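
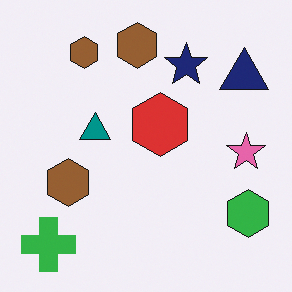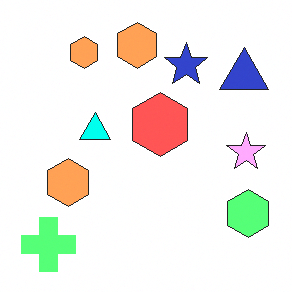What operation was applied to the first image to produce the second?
The second image is the first brightened a lot.

Every pixel — background and shapes alike — is uniformly brightened.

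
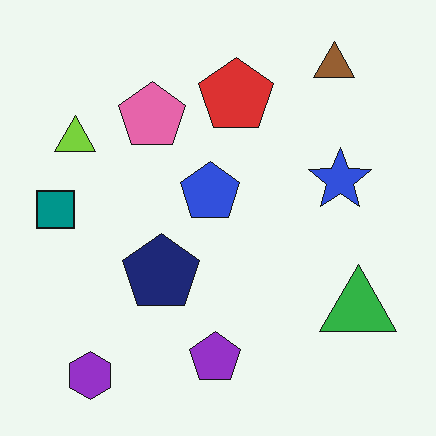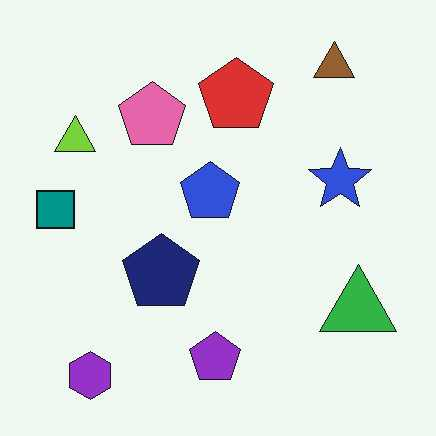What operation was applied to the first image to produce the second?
The second image is the first given moderate JPEG compression.

Blocky 8×8 compression artifacts appear around shape edges and the flat background shows ringing — characteristic JPEG degradation.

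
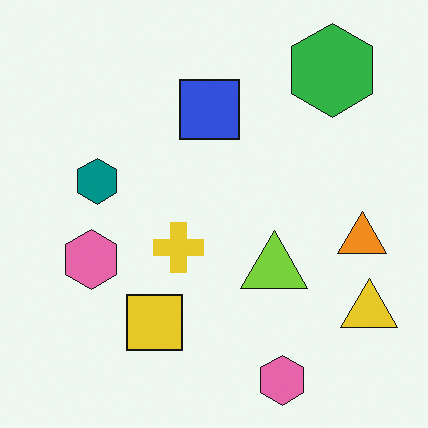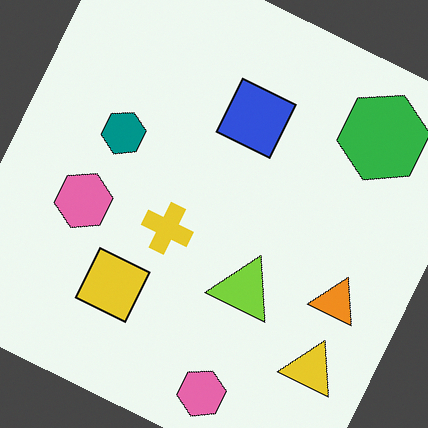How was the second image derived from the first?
The transformation is: rotated clockwise by a moderate amount.

Every shape is tilted by the same angle and the image corners show triangular fill wedges — a whole-image rotation by a non-right angle.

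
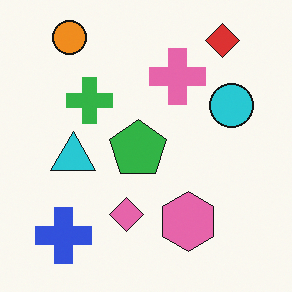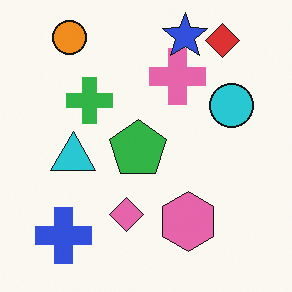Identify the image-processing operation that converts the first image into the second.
This is the original image overlaid with an additional blue star.

A blue star appears in the second image that is absent from the first.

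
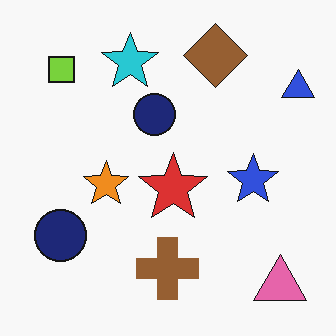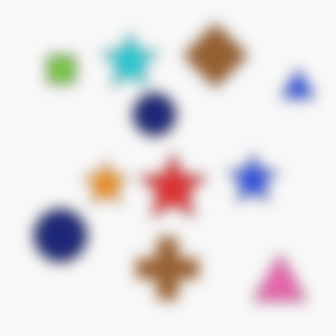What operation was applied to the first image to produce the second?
Strongly gaussian-blurred.

Shape edges and outlines are uniformly softened across the whole image.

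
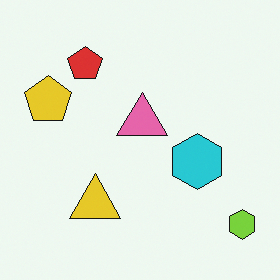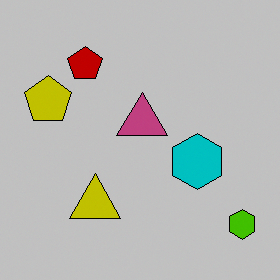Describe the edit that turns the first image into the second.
The second image is the first aggressively posterized.

Each flat color has snapped to a coarser quantized level — most visibly, the near-white background has dropped to a flat grey.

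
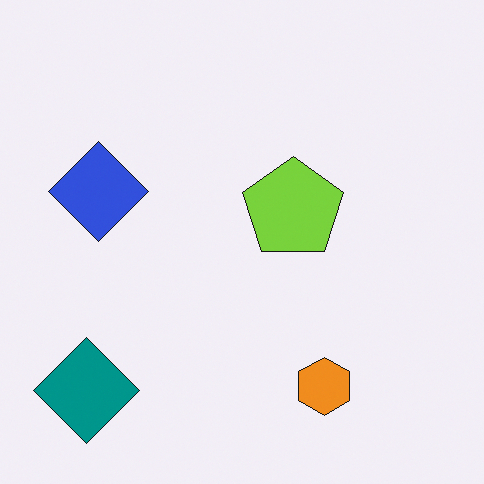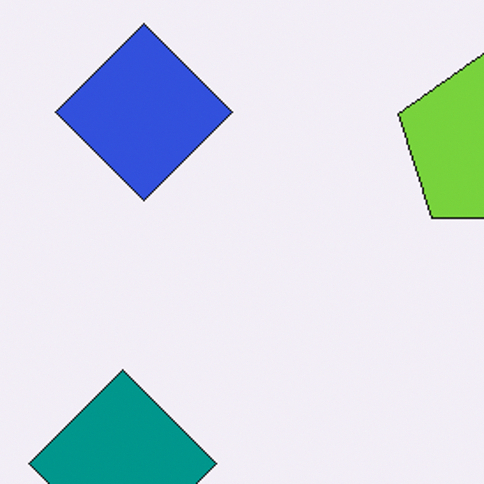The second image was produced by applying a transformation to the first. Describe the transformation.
Cropped to a noticeably smaller region and rescaled.

The visible shapes are larger and the field of view is narrower; shapes near the original edges may be partly or wholly outside the frame — a crop-and-rescale.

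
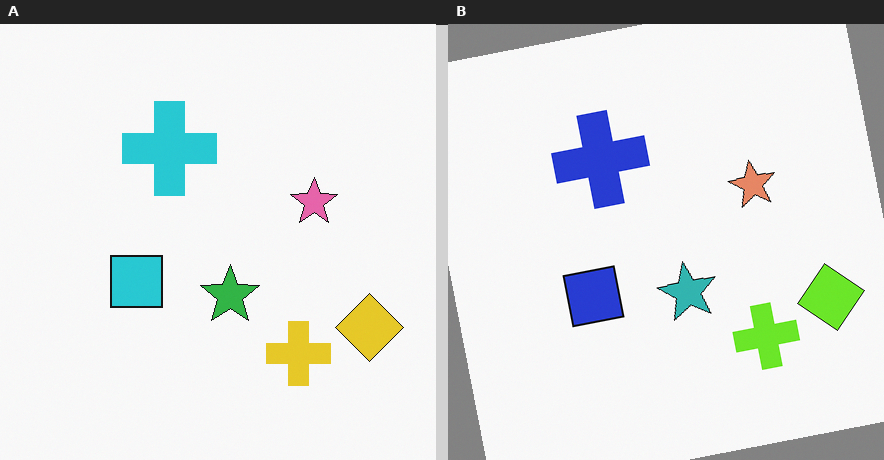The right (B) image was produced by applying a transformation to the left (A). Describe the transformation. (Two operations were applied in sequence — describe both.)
The image was hue-shifted slightly, then rotated counter-clockwise by a small amount.

Every shape's color has rotated by the same amount around the hue wheel — a uniform hue shift. Every shape is tilted by the same angle and the image corners show triangular fill wedges — a whole-image rotation by a non-right angle.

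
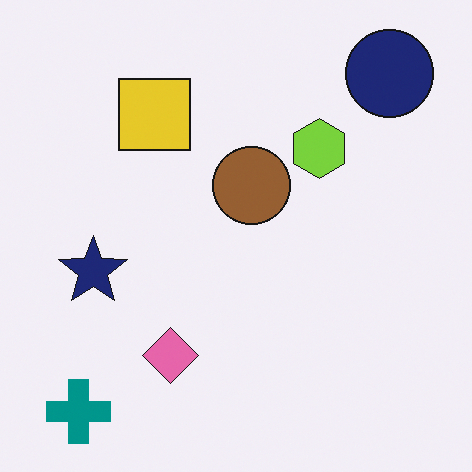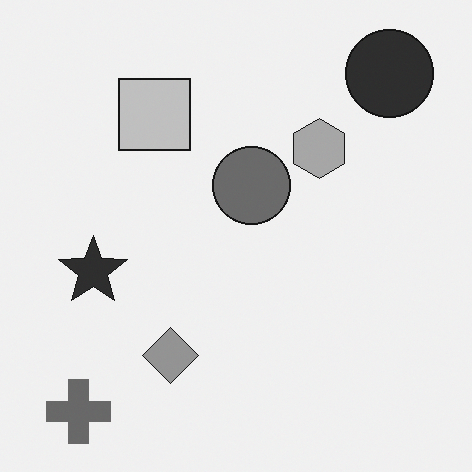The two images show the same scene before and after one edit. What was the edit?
The image was converted to grayscale.

All color is removed — every shape is now a shade of grey.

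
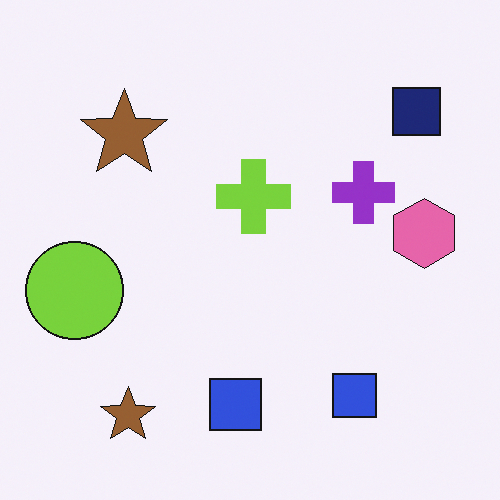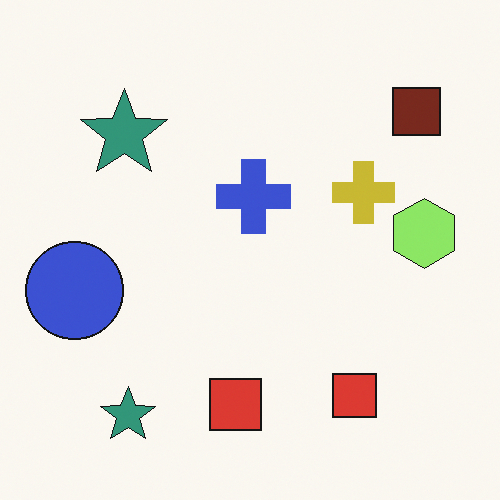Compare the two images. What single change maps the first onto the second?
Hue-shifted through roughly a third of the color wheel.

Every shape's color has rotated by the same amount around the hue wheel — a uniform hue shift.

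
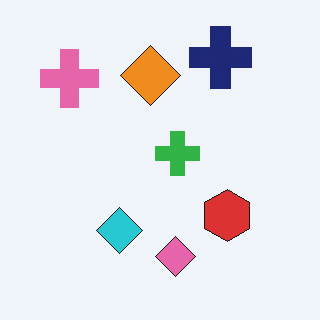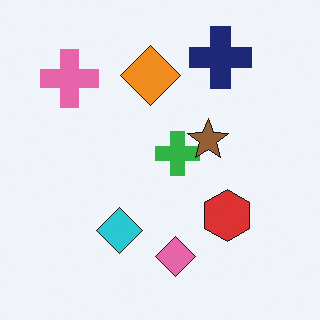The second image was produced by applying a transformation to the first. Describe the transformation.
The second image is the first overlaid with an additional brown star.

A brown star appears in the second image that is absent from the first.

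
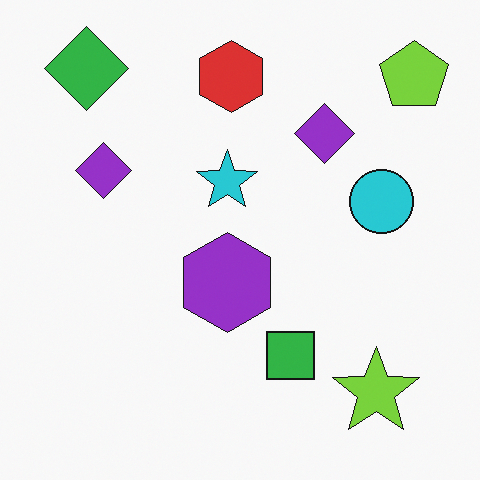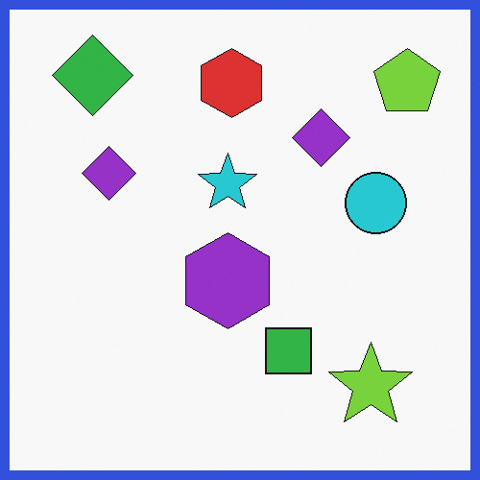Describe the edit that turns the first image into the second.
The second image is the first framed with a blue border.

A solid blue frame runs around the edge of the second image, with the content slightly shrunk inside it.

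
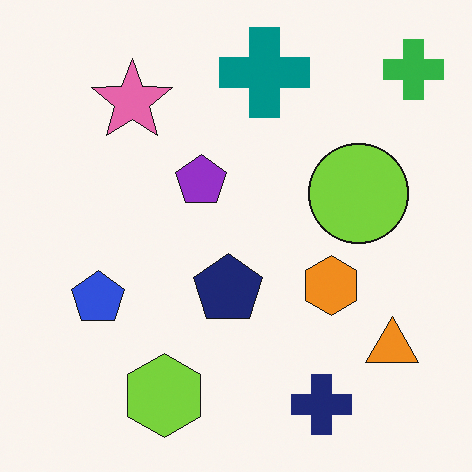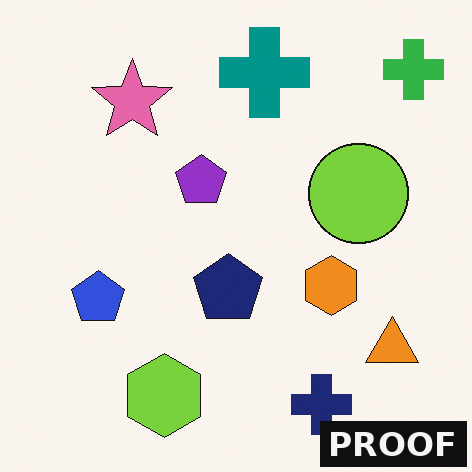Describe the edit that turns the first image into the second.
The transformation is: watermarked with the text "PROOF" in the lower-right corner.

A dark label reading "PROOF" appears in the lower-right corner.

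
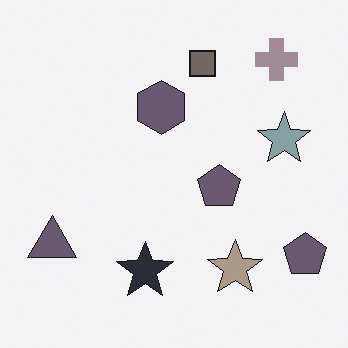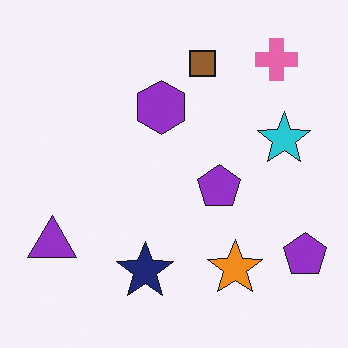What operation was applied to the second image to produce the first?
The transformation is: made much more muted (saturation change).

All colors are more muted and greyish — a global saturation change.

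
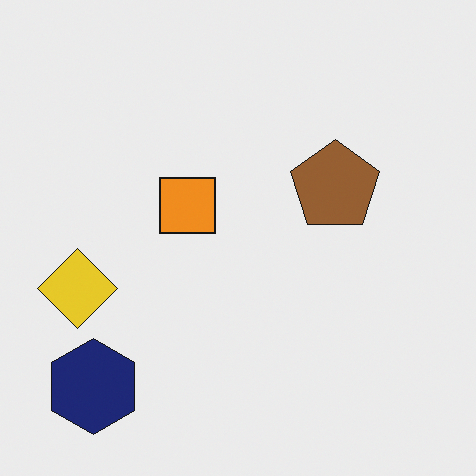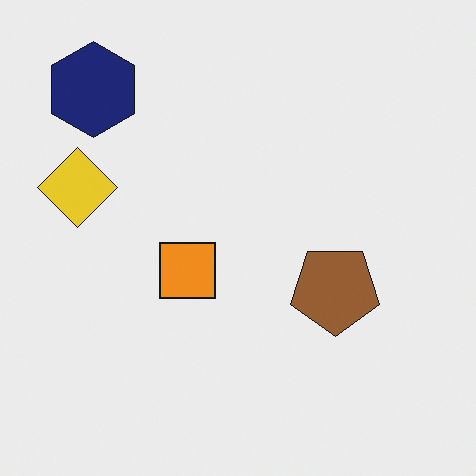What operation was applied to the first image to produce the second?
This is the original image flipped vertically (top ↔ bottom).

The navy hexagon is in the bottom-left of the first image and the top-left of the second — shapes on opposite sides of the horizontal midline have swapped in a mirror flip.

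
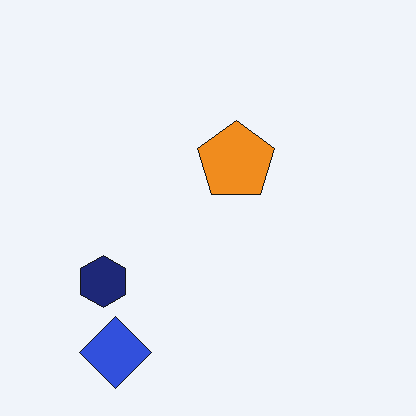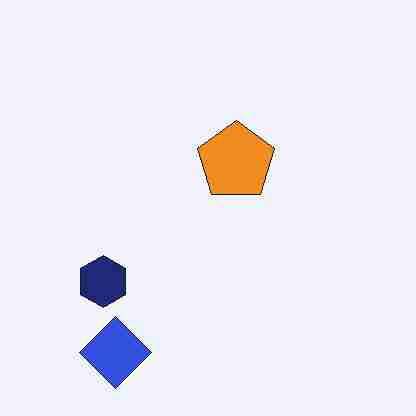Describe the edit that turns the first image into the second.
The second image is the first degraded with heavy JPEG compression.

Blocky 8×8 compression artifacts appear around shape edges and the flat background shows ringing — characteristic JPEG degradation.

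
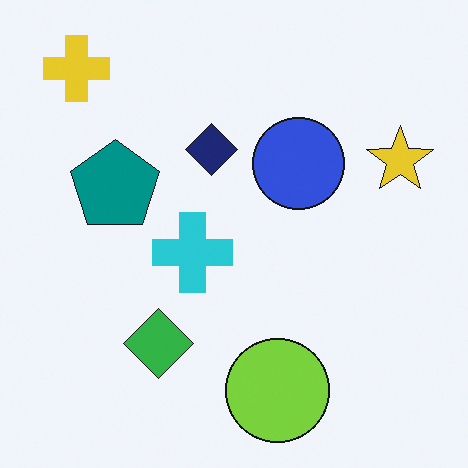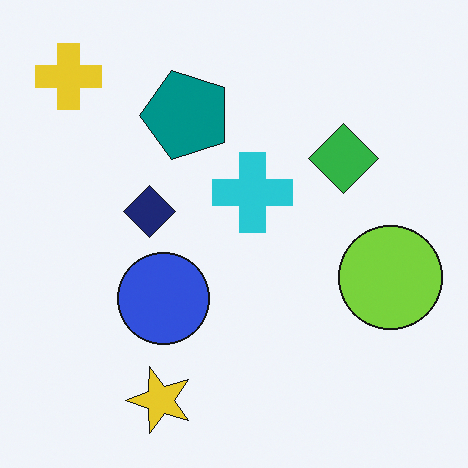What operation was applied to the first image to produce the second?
The second image is the first transposed (reflected across the top-left ↔ bottom-right diagonal).

Shapes have swapped their row and column positions — what was in the top-right is now in the bottom-left — a diagonal reflection.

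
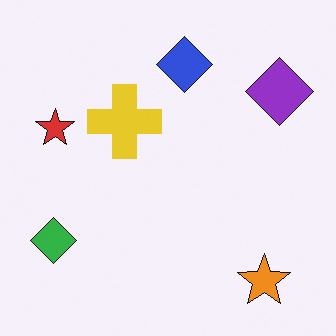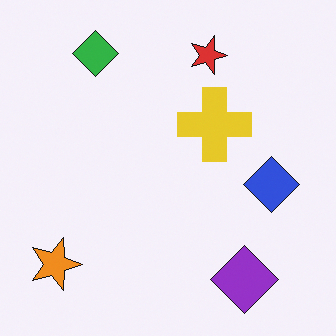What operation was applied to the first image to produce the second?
The transformation is: rotated 90° clockwise.

The orange star sits in the bottom-right of the first image and the bottom-left of the second — consistent with a whole-image 90° clockwise rotation.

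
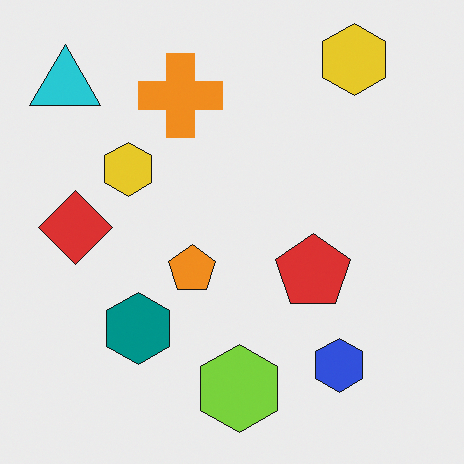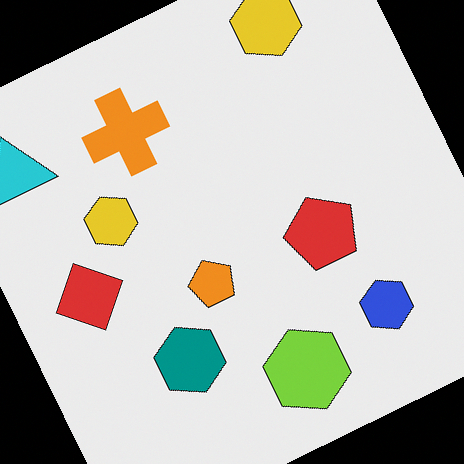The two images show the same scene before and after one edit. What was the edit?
It was rotated counter-clockwise by a moderate amount.

Every shape is tilted by the same angle and the image corners show triangular fill wedges — a whole-image rotation by a non-right angle.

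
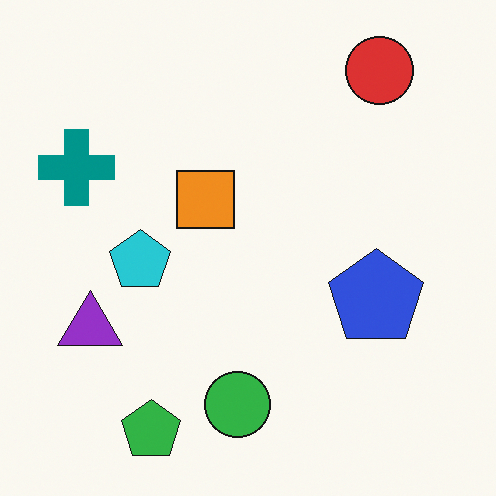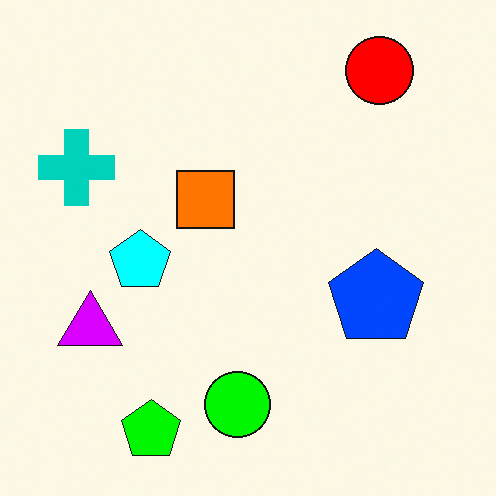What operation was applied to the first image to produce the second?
The image was heavily oversaturated.

All colors are more vivid — a global saturation change.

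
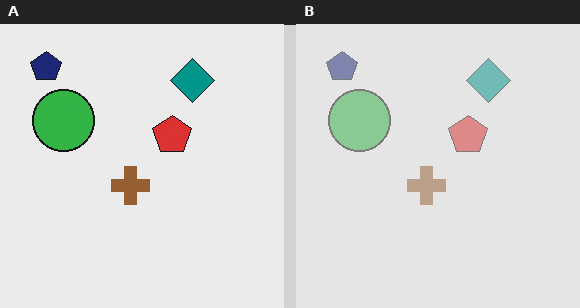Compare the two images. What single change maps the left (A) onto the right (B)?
Given much lower contrast.

Tones are pushed toward mid-grey across the whole image — a global contrast change.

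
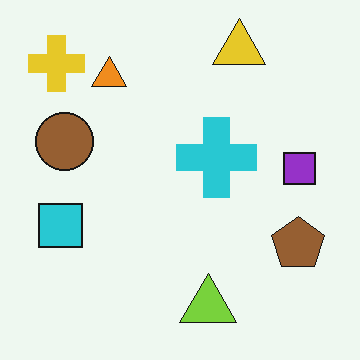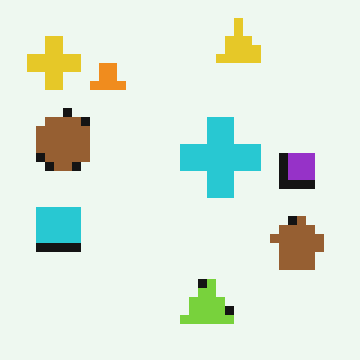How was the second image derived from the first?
The image was heavily pixelated into large blocks.

Shapes are reduced to large square blocks; fine edges and outlines are lost — a downscale-then-upscale (mosaic) effect.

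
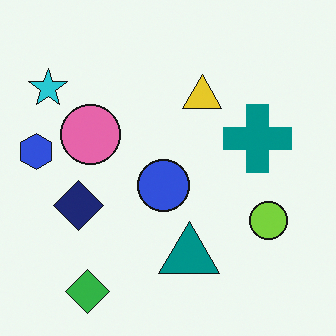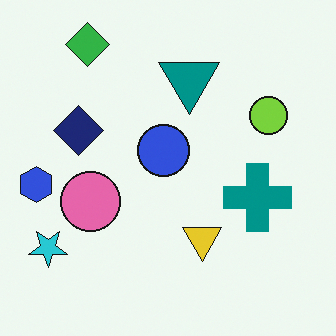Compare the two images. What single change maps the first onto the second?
The image was flipped vertically (top ↔ bottom).

The green diamond is in the bottom-left of the first image and the top-left of the second — shapes on opposite sides of the horizontal midline have swapped in a mirror flip.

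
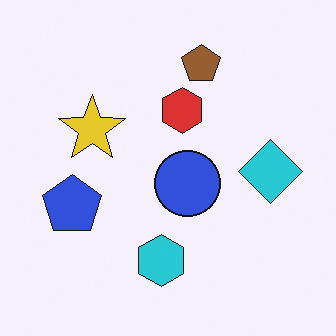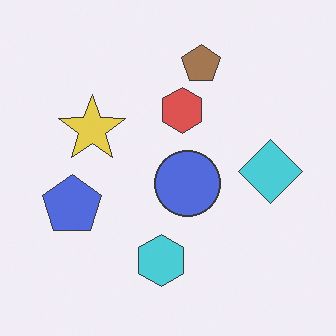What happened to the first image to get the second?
This is the original image given slightly reduced contrast.

Tones are pushed toward mid-grey across the whole image — a global contrast change.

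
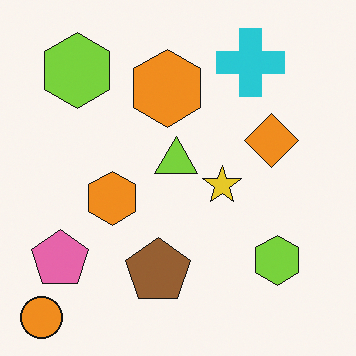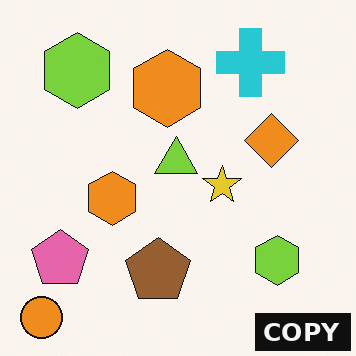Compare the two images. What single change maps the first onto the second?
The transformation is: watermarked with the text "COPY" in the lower-right corner.

A dark label reading "COPY" appears in the lower-right corner.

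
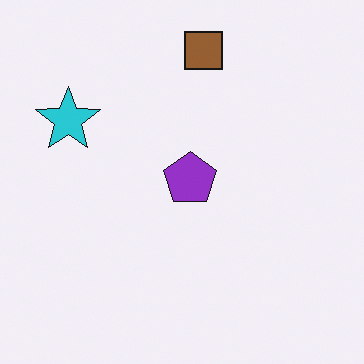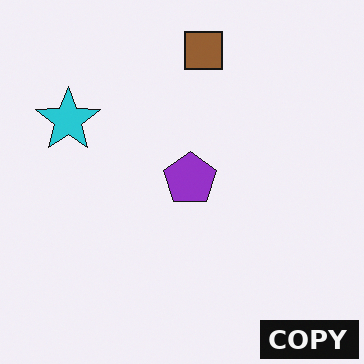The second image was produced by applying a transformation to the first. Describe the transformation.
The image was watermarked with the text "COPY" in the lower-right corner.

A dark label reading "COPY" appears in the lower-right corner.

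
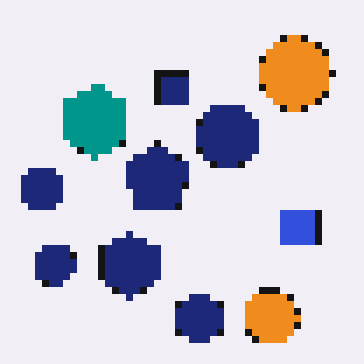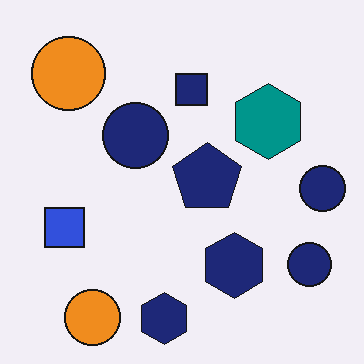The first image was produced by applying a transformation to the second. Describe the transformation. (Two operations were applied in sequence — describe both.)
It was pixelated into visible square blocks, then flipped horizontally (left ↔ right).

Shapes are reduced to large square blocks; fine edges and outlines are lost — a downscale-then-upscale (mosaic) effect. The blue square is in the left of the second image and the right of the first — shapes on opposite sides of the vertical midline have swapped in a mirror flip.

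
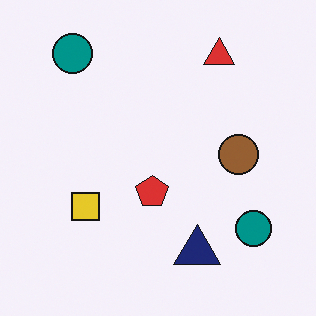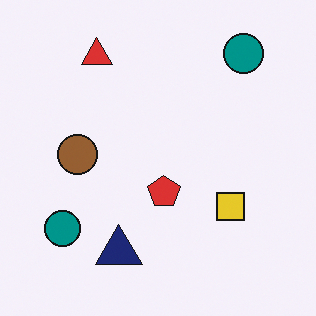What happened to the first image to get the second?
It was flipped horizontally (left ↔ right).

The brown circle is in the right of the first image and the left of the second — shapes on opposite sides of the vertical midline have swapped in a mirror flip.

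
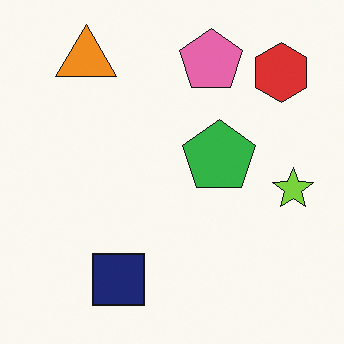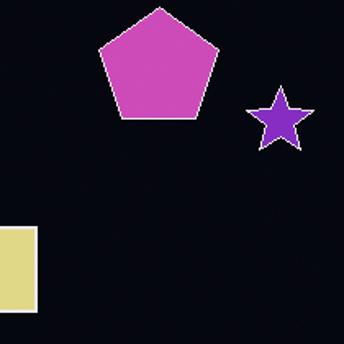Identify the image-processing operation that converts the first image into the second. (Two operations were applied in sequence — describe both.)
This is the original image cropped tightly and scaled back up, then color-inverted (negative).

The visible shapes are larger and the field of view is narrower; shapes near the original edges may be partly or wholly outside the frame — a crop-and-rescale. The light background has become dark and every shape's color is its complement — a photographic negative.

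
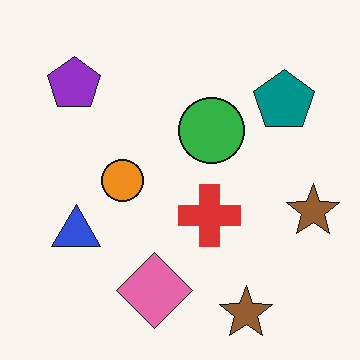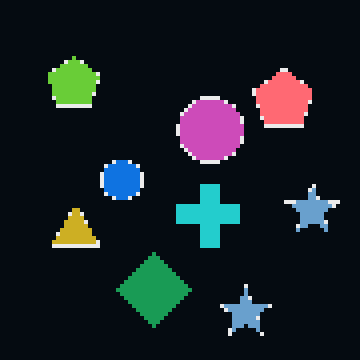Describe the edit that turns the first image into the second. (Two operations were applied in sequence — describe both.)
The transformation is: color-inverted (negative), then lightly pixelated (a mild mosaic effect).

The light background has become dark and every shape's color is its complement — a photographic negative. Shapes are reduced to large square blocks; fine edges and outlines are lost — a downscale-then-upscale (mosaic) effect.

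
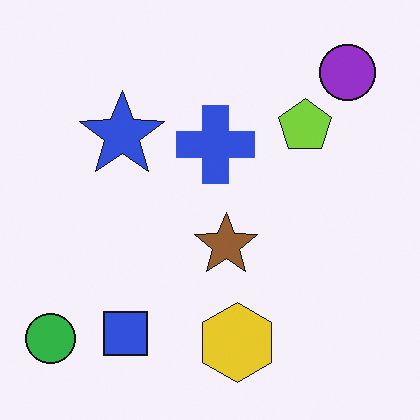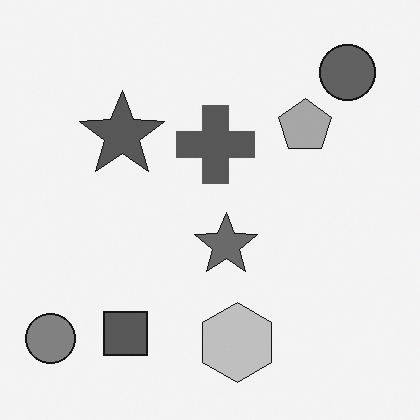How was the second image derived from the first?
The image was converted to grayscale.

All color is removed — every shape is now a shade of grey.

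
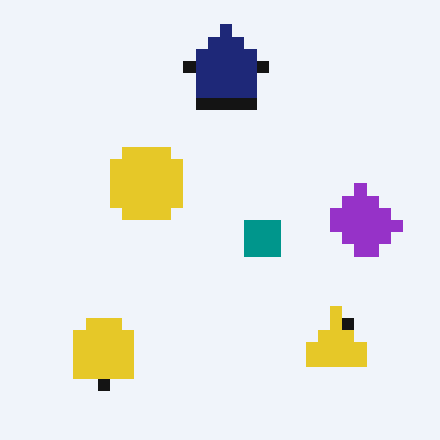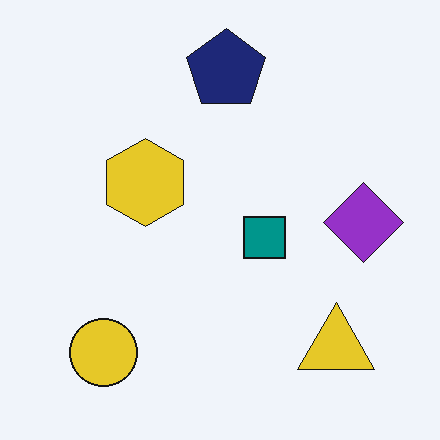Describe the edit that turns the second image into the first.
This is the original image heavily pixelated into large blocks.

Shapes are reduced to large square blocks; fine edges and outlines are lost — a downscale-then-upscale (mosaic) effect.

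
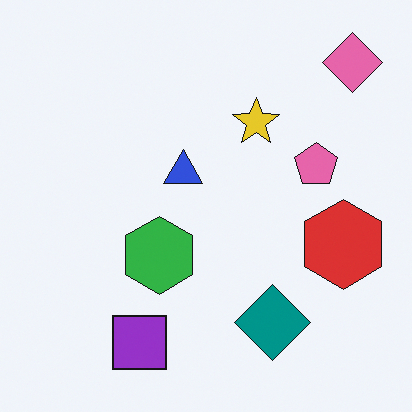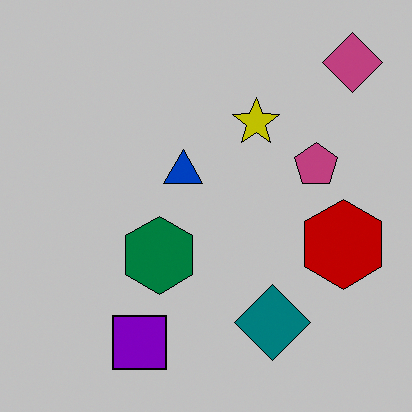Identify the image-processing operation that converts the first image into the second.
Heavily posterized to just a handful of flat colors.

Each flat color has snapped to a coarser quantized level — most visibly, the near-white background has dropped to a flat grey.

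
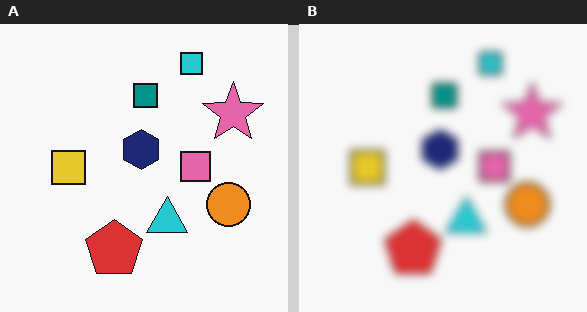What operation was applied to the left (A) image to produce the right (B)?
Noticeably gaussian-blurred.

Shape edges and outlines are uniformly softened across the whole image.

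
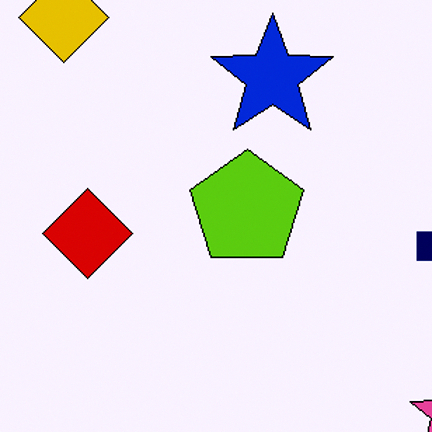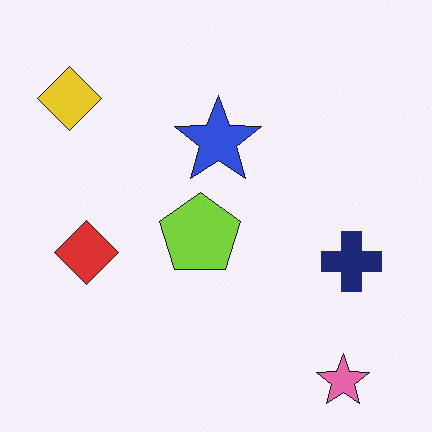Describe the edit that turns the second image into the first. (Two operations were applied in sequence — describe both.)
The first image is the second cropped to a modestly smaller region and rescaled, then given slightly increased contrast.

The visible shapes are larger and the field of view is narrower; shapes near the original edges may be partly or wholly outside the frame — a crop-and-rescale. Tones are pushed away from mid-grey across the whole image — a global contrast change.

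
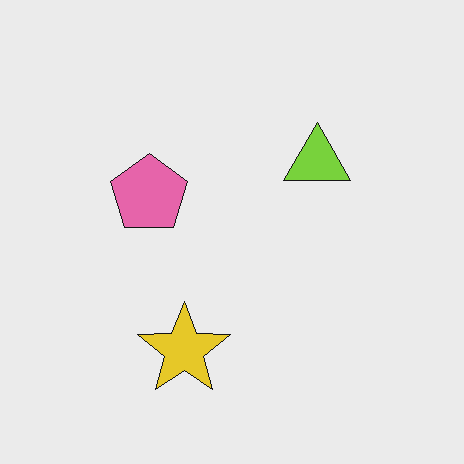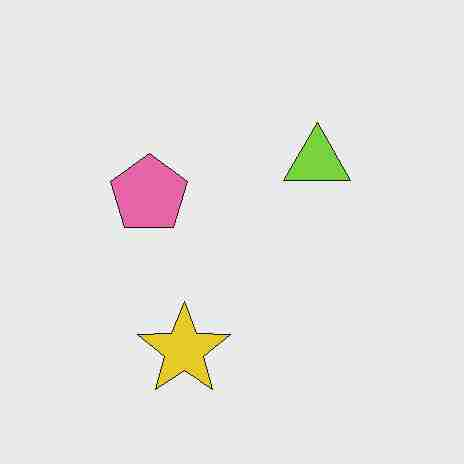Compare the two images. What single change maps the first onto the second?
The second image is the first degraded with heavy JPEG compression.

Blocky 8×8 compression artifacts appear around shape edges and the flat background shows ringing — characteristic JPEG degradation.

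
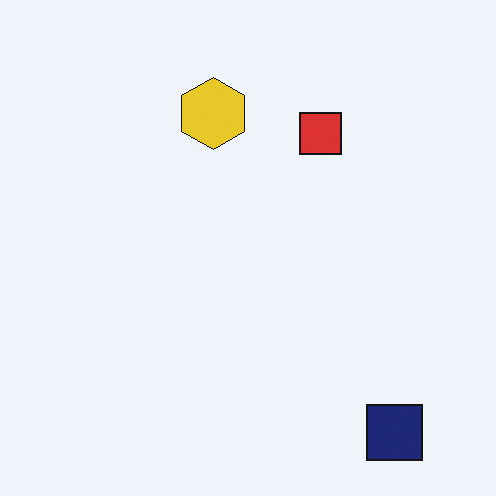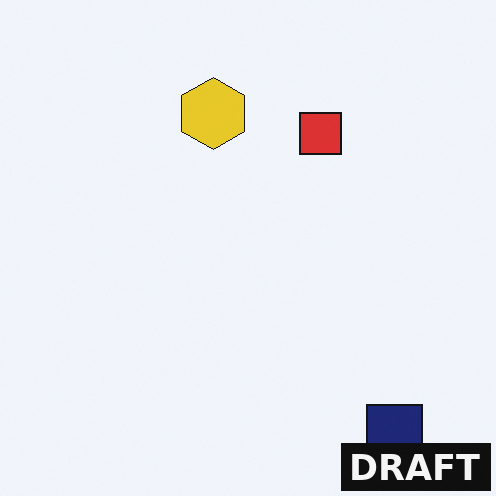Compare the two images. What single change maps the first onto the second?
It was watermarked with the text "DRAFT" in the lower-right corner.

A dark label reading "DRAFT" appears in the lower-right corner.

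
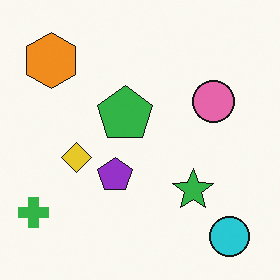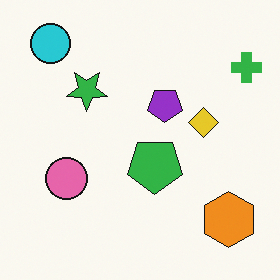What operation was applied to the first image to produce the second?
This is the original image rotated 180°.

The cyan circle sits in the bottom-right of the first image and the top-left of the second — consistent with a whole-image 180° rotation.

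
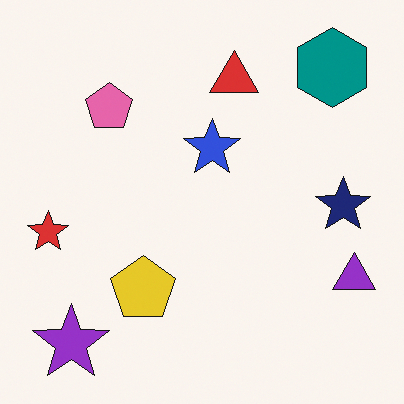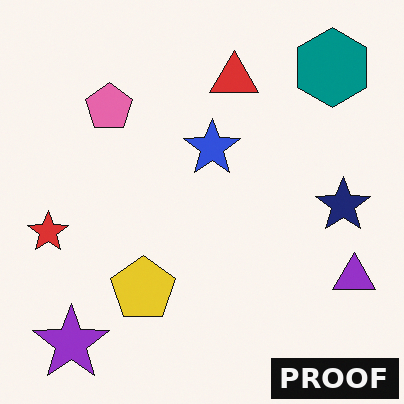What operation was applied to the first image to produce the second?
The transformation is: watermarked with the text "PROOF" in the lower-right corner.

A dark label reading "PROOF" appears in the lower-right corner.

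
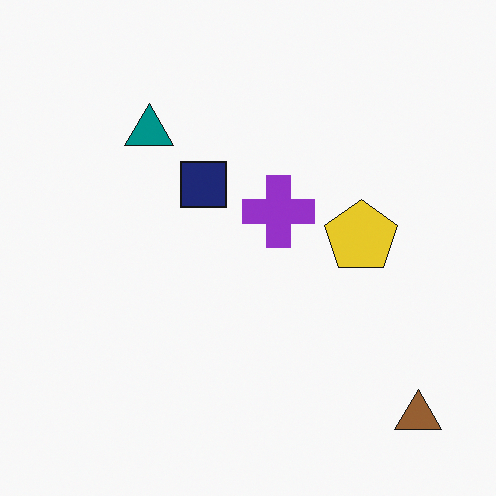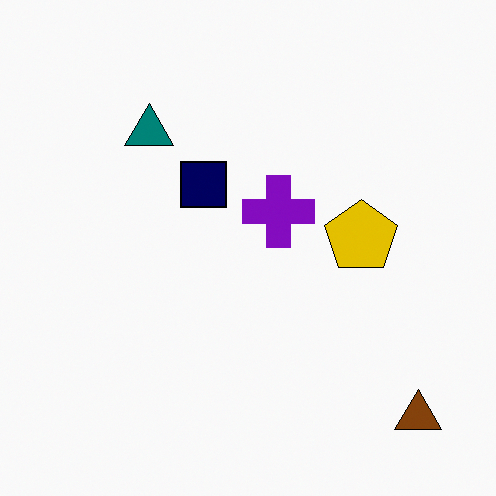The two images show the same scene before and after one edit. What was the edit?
The transformation is: given slightly increased contrast.

Tones are pushed away from mid-grey across the whole image — a global contrast change.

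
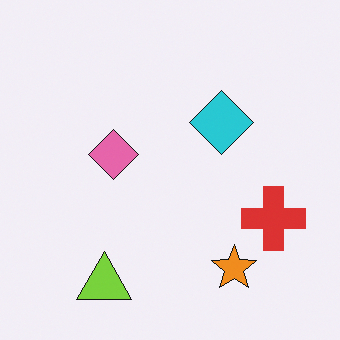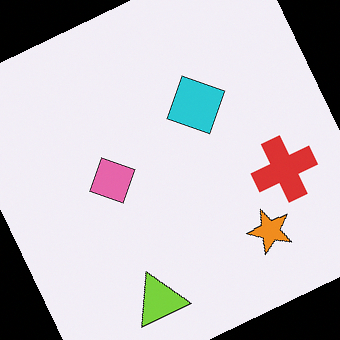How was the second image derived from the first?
Rotated counter-clockwise by a clearly visible amount.

Every shape is tilted by the same angle and the image corners show triangular fill wedges — a whole-image rotation by a non-right angle.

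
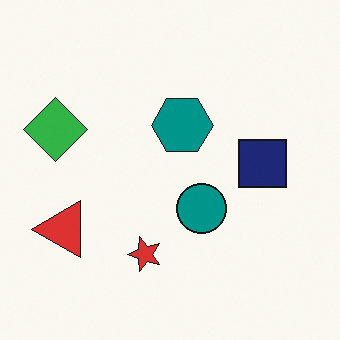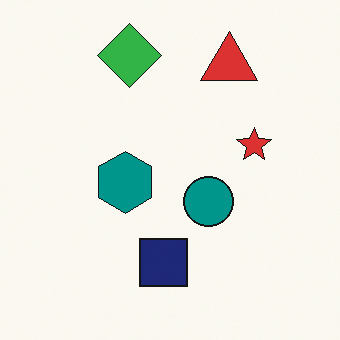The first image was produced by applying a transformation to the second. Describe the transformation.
Transposed (reflected across the top-left ↔ bottom-right diagonal).

Shapes have swapped their row and column positions — what was in the top-right is now in the bottom-left — a diagonal reflection.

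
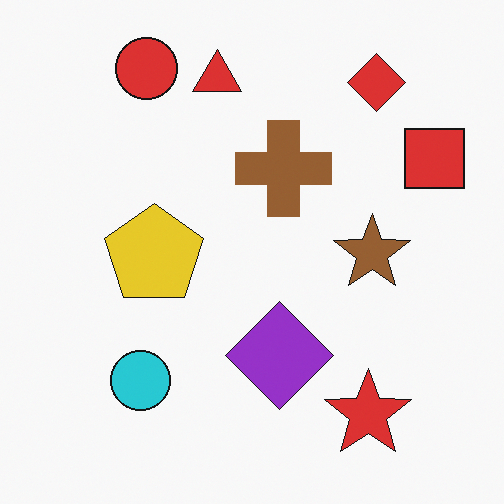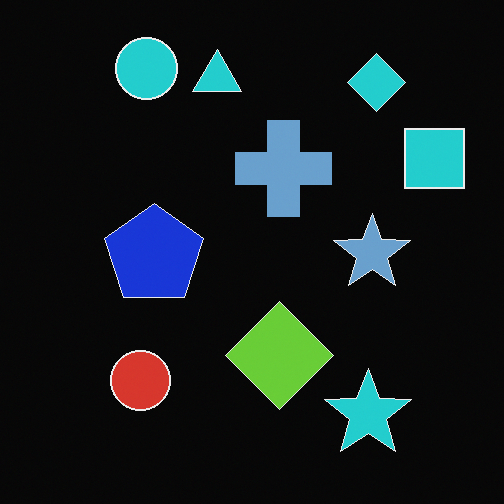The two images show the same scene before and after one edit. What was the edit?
The second image is the first color-inverted (negative).

The light background has become dark and every shape's color is its complement — a photographic negative.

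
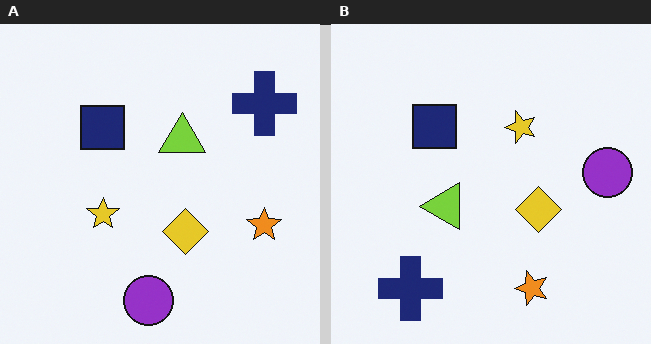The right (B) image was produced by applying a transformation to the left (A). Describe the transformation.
It was transposed (reflected across the top-left ↔ bottom-right diagonal).

Shapes have swapped their row and column positions — what was in the top-right is now in the bottom-left — a diagonal reflection.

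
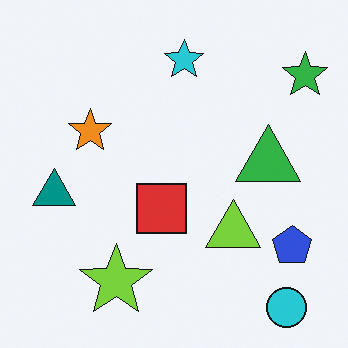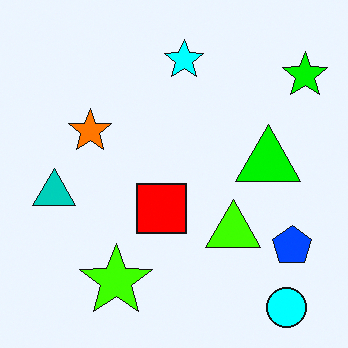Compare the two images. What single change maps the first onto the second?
The transformation is: heavily oversaturated.

All colors are more vivid — a global saturation change.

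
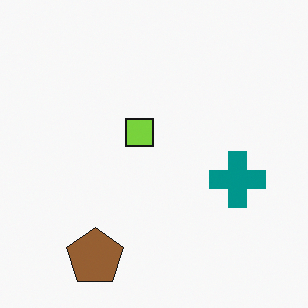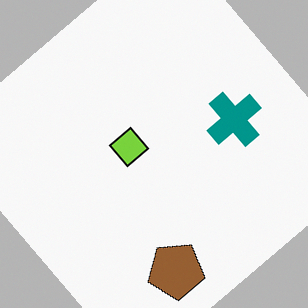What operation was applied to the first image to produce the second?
The image was rotated counter-clockwise by a large amount — several tens of degrees.

Every shape is tilted by the same angle and the image corners show triangular fill wedges — a whole-image rotation by a non-right angle.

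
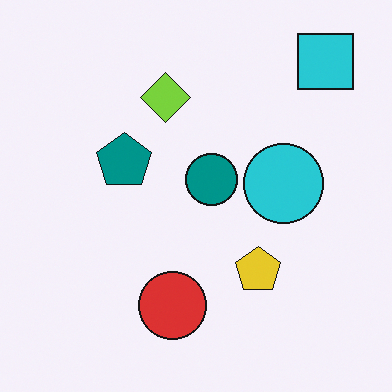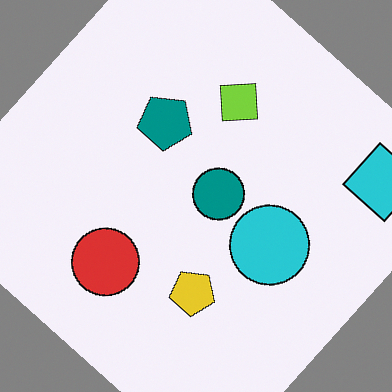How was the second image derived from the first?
This is the original image rotated clockwise by a large amount — several tens of degrees.

Every shape is tilted by the same angle and the image corners show triangular fill wedges — a whole-image rotation by a non-right angle.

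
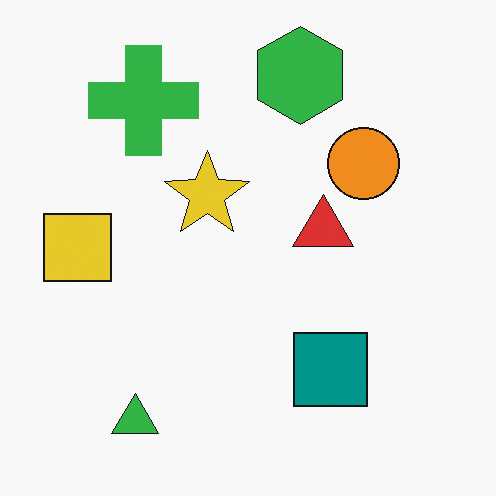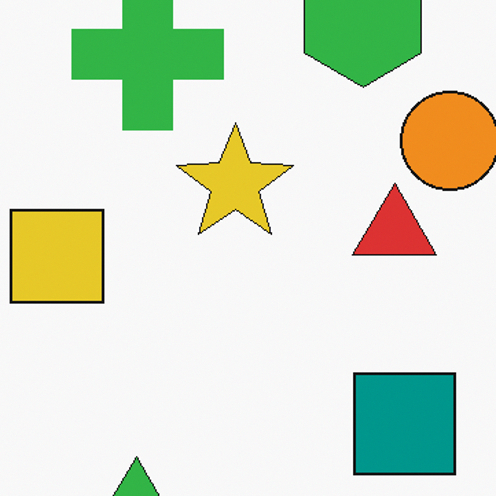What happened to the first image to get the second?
It was cropped slightly and scaled back up.

The visible shapes are larger and the field of view is narrower; shapes near the original edges may be partly or wholly outside the frame — a crop-and-rescale.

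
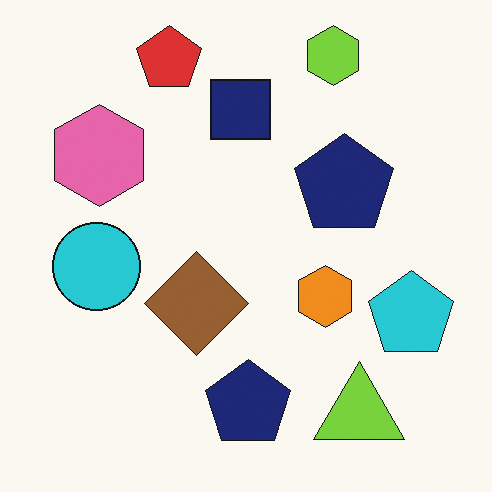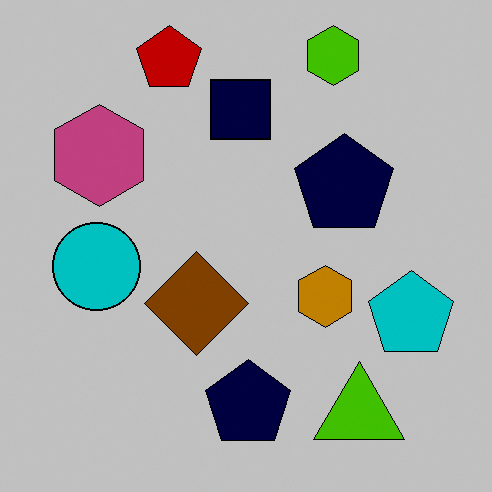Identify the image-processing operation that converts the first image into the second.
It was heavily posterized to just a handful of flat colors.

Each flat color has snapped to a coarser quantized level — most visibly, the near-white background has dropped to a flat grey.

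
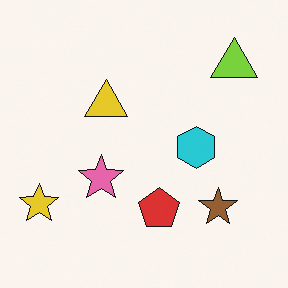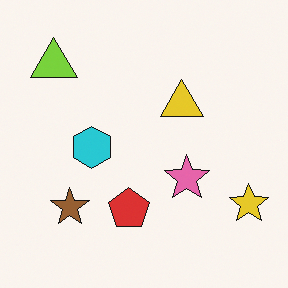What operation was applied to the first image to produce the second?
Flipped horizontally (left ↔ right).

The yellow star is in the bottom-left of the first image and the bottom-right of the second — shapes on opposite sides of the vertical midline have swapped in a mirror flip.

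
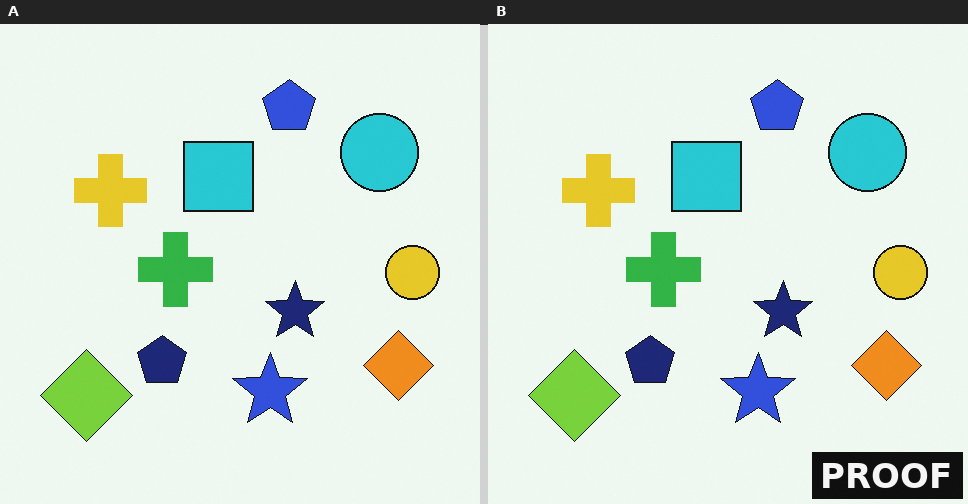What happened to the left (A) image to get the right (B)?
It was watermarked with the text "PROOF" in the lower-right corner.

A dark label reading "PROOF" appears in the lower-right corner.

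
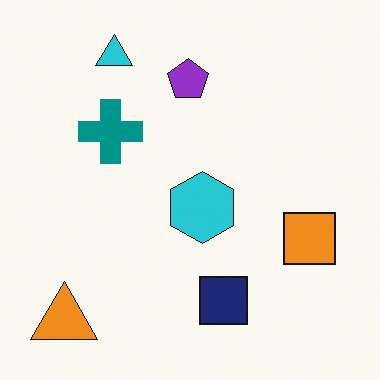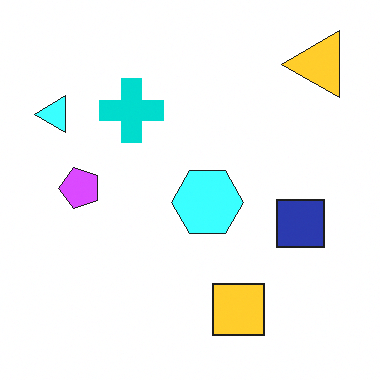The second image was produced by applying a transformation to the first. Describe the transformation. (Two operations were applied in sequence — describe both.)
The second image is the first transposed (reflected across the top-left ↔ bottom-right diagonal), then brightened a lot.

Shapes have swapped their row and column positions — what was in the top-right is now in the bottom-left — a diagonal reflection. Every pixel — background and shapes alike — is uniformly brightened.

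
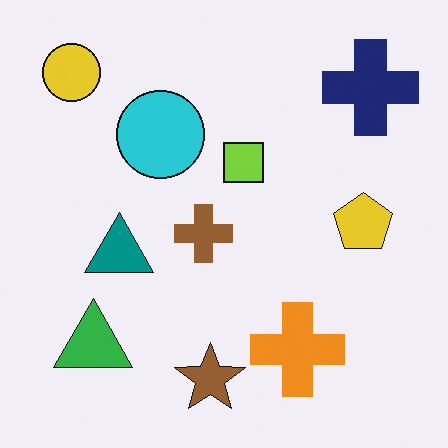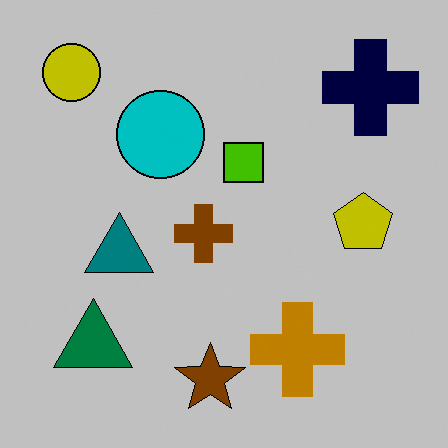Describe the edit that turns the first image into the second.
The image was aggressively posterized.

Each flat color has snapped to a coarser quantized level — most visibly, the near-white background has dropped to a flat grey.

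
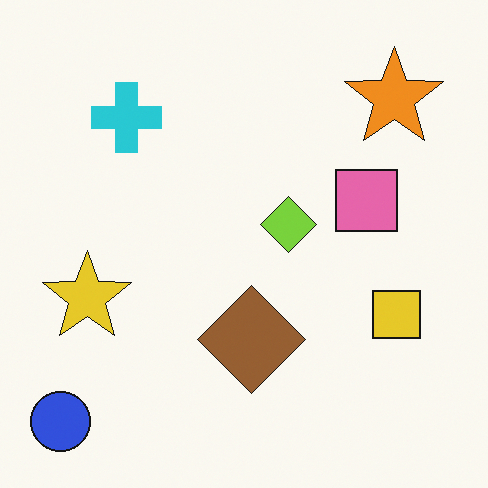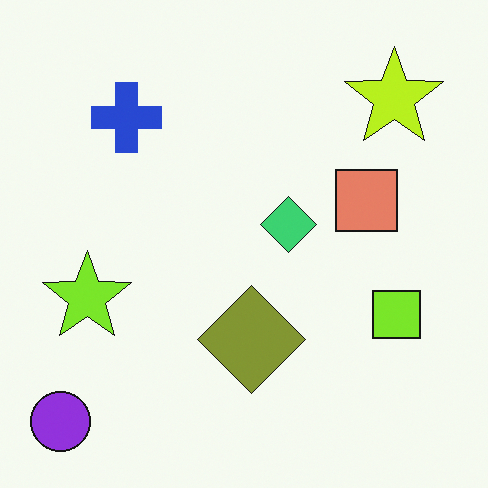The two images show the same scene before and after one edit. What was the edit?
It was hue-shifted by a small amount.

Every shape's color has rotated by the same amount around the hue wheel — a uniform hue shift.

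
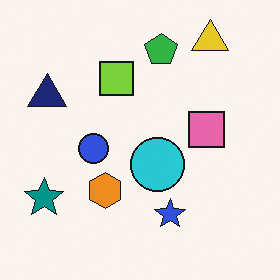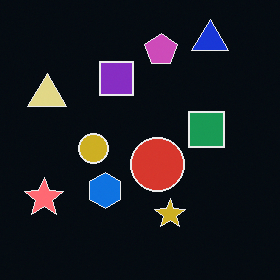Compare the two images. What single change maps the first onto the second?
It was color-inverted (negative).

The light background has become dark and every shape's color is its complement — a photographic negative.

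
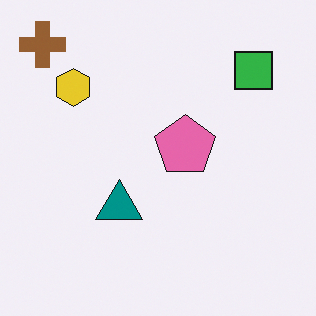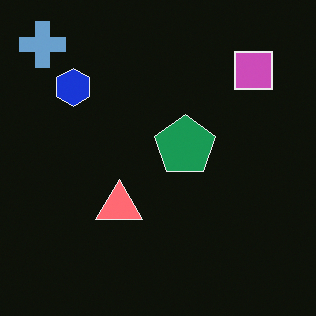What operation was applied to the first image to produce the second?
The second image is the first color-inverted (negative).

The light background has become dark and every shape's color is its complement — a photographic negative.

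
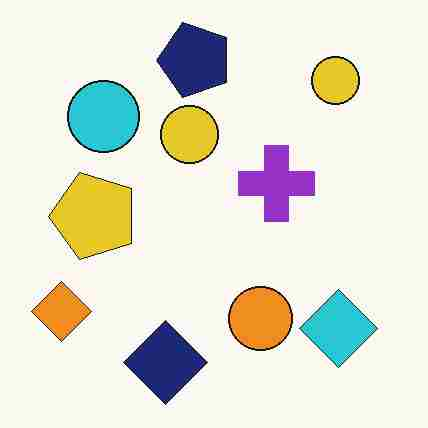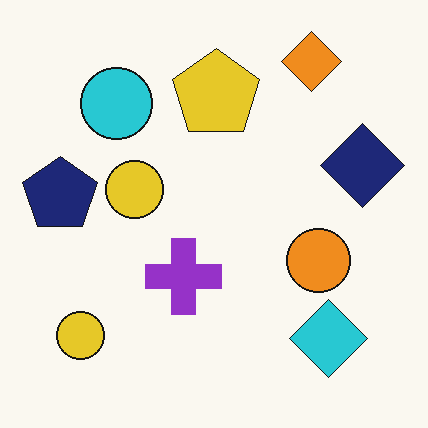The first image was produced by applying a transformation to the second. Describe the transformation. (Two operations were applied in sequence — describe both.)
The first image is the second transposed (reflected across the top-left ↔ bottom-right diagonal), then heavily JPEG-compressed with obvious blocking artifacts.

Shapes have swapped their row and column positions — what was in the top-right is now in the bottom-left — a diagonal reflection. Blocky 8×8 compression artifacts appear around shape edges and the flat background shows ringing — characteristic JPEG degradation.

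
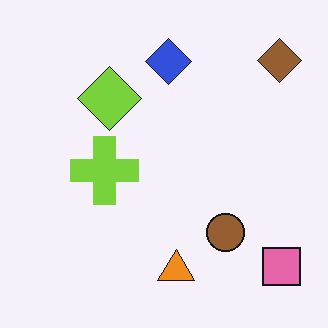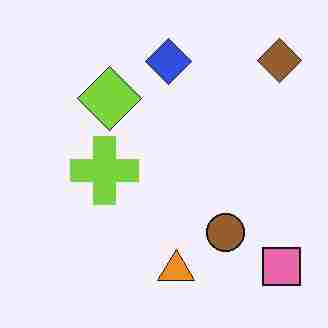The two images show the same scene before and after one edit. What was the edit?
This is the original image heavily JPEG-compressed with obvious blocking artifacts.

Blocky 8×8 compression artifacts appear around shape edges and the flat background shows ringing — characteristic JPEG degradation.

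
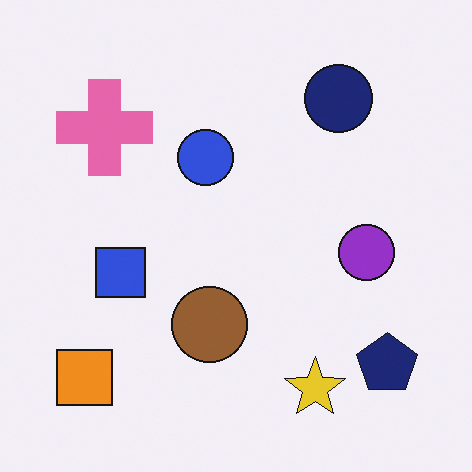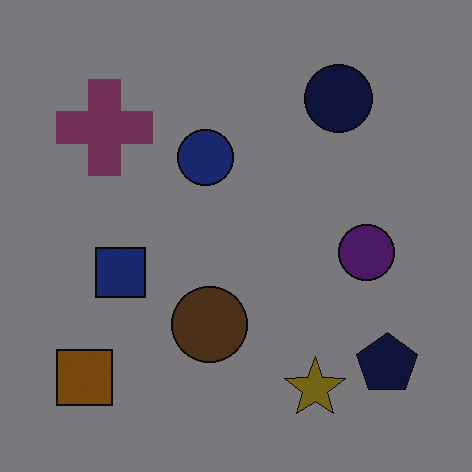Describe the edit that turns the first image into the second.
It was darkened a lot.

Every pixel — background and shapes alike — is uniformly darkened.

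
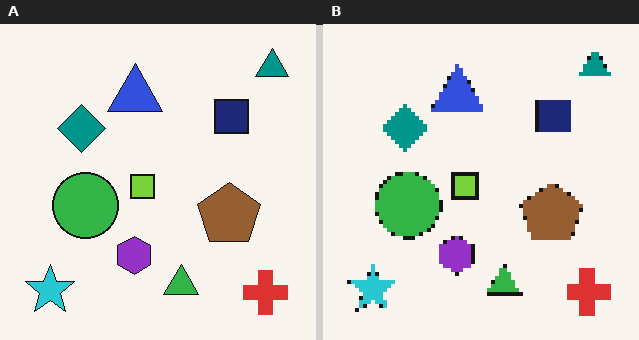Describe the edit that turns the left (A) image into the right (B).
The image was mildly pixelated.

Shapes are reduced to large square blocks; fine edges and outlines are lost — a downscale-then-upscale (mosaic) effect.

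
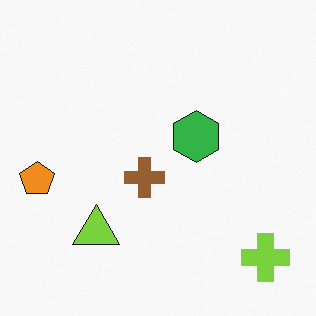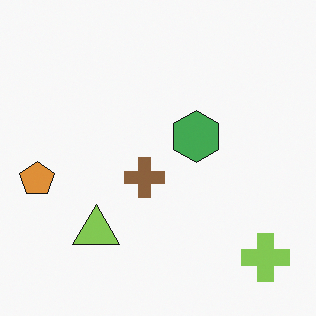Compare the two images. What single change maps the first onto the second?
The transformation is: slightly desaturated.

All colors are more muted and greyish — a global saturation change.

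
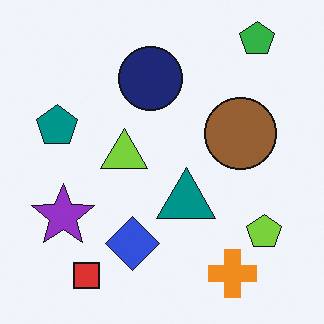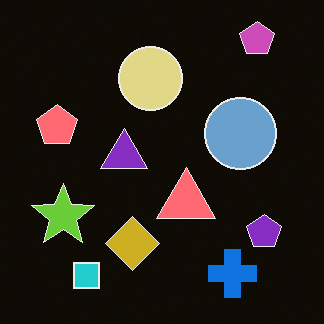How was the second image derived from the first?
The image was color-inverted (negative).

The light background has become dark and every shape's color is its complement — a photographic negative.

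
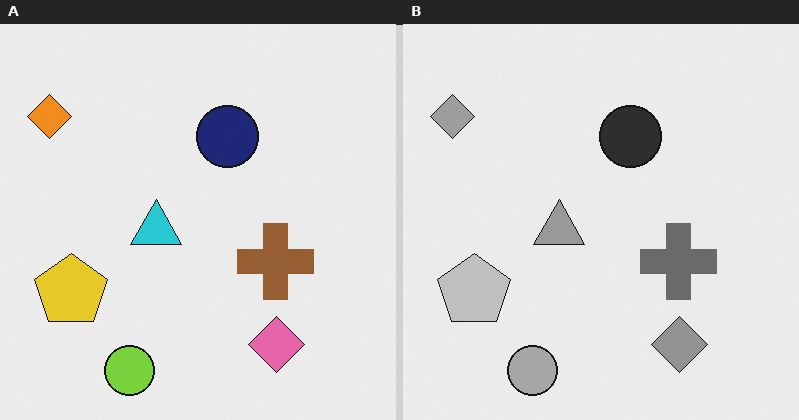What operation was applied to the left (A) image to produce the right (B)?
This is the original image converted to grayscale.

All color is removed — every shape is now a shade of grey.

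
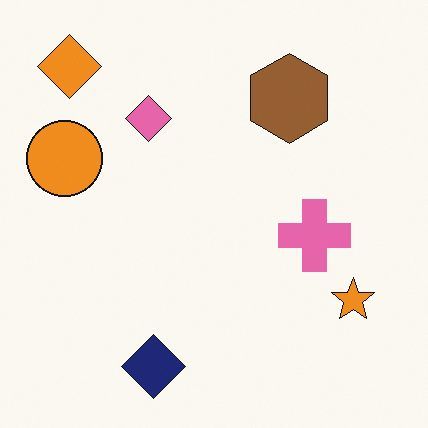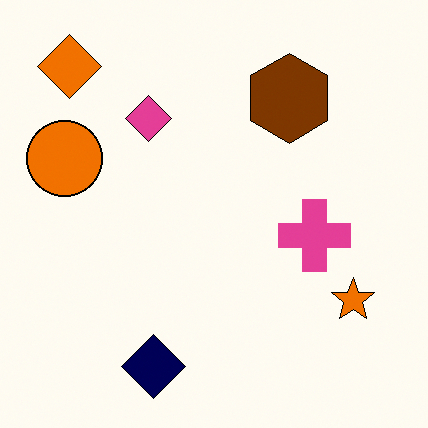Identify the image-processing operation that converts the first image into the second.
Given slightly increased contrast.

Tones are pushed away from mid-grey across the whole image — a global contrast change.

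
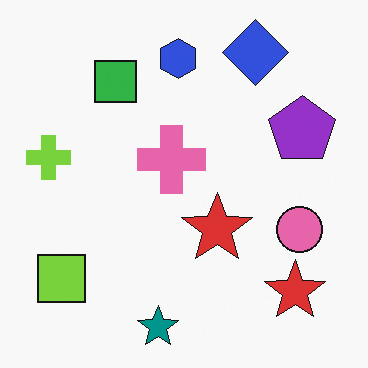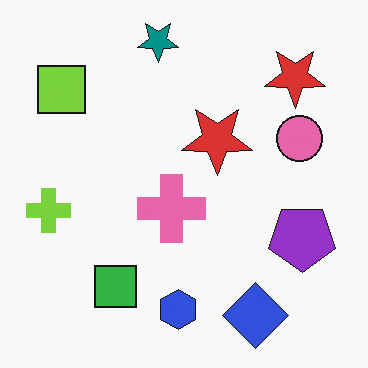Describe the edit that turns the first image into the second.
The second image is the first flipped vertically (top ↔ bottom).

The teal star is in the bottom of the first image and the top of the second — shapes on opposite sides of the horizontal midline have swapped in a mirror flip.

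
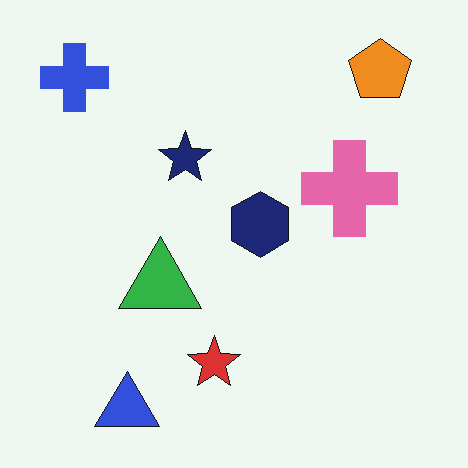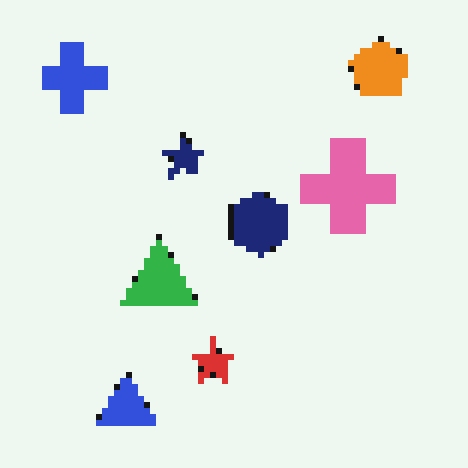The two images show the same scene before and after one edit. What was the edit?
The image was pixelated into visible square blocks.

Shapes are reduced to large square blocks; fine edges and outlines are lost — a downscale-then-upscale (mosaic) effect.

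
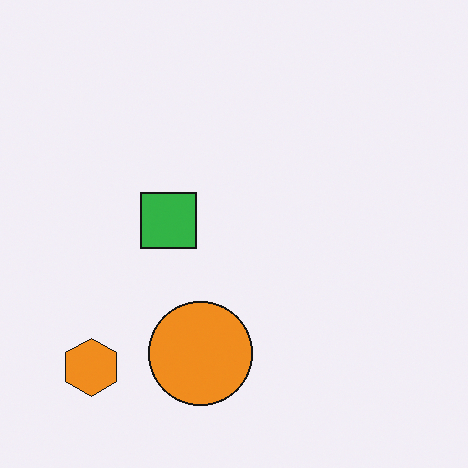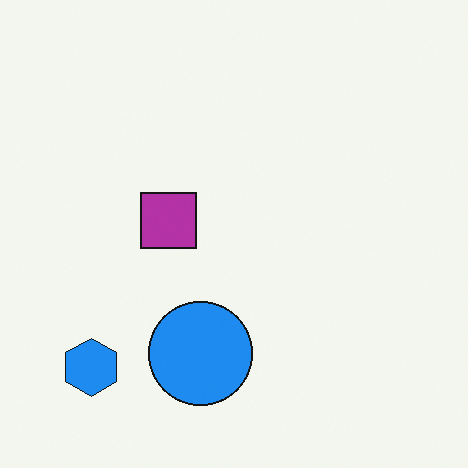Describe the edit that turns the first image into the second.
The image was hue-shifted by a large amount.

Every shape's color has rotated by the same amount around the hue wheel — a uniform hue shift.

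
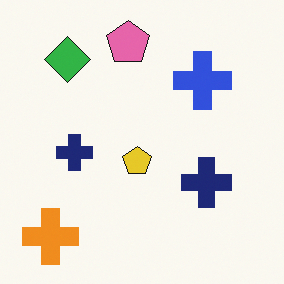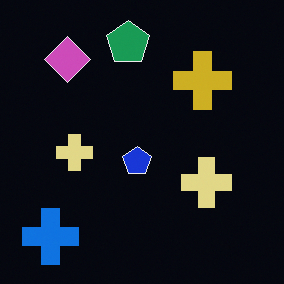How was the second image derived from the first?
It was color-inverted (negative).

The light background has become dark and every shape's color is its complement — a photographic negative.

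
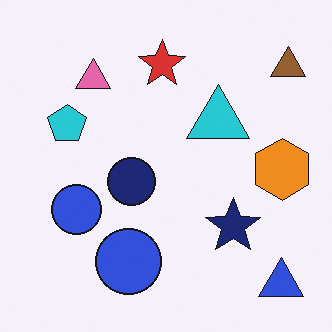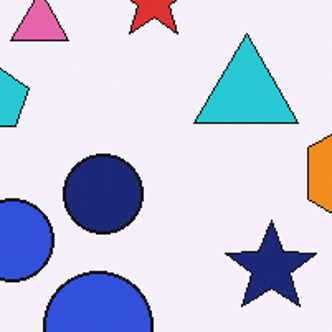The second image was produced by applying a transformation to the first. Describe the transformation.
Cropped tightly and scaled back up.

The visible shapes are larger and the field of view is narrower; shapes near the original edges may be partly or wholly outside the frame — a crop-and-rescale.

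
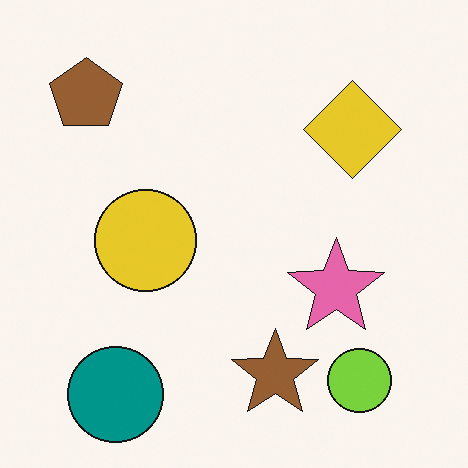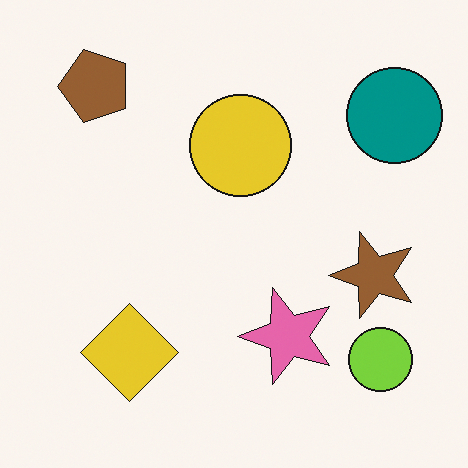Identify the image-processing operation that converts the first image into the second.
The image was transposed (reflected across the top-left ↔ bottom-right diagonal).

Shapes have swapped their row and column positions — what was in the top-right is now in the bottom-left — a diagonal reflection.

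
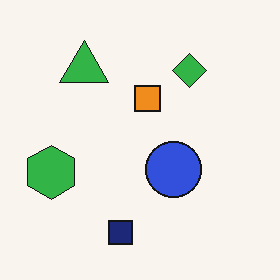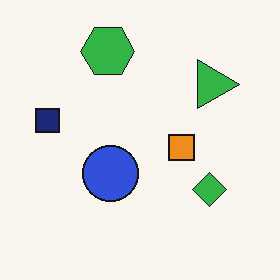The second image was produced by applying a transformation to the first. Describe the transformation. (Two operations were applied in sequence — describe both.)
The image was given moderate JPEG compression, then rotated 90° clockwise.

Blocky 8×8 compression artifacts appear around shape edges and the flat background shows ringing — characteristic JPEG degradation. The green hexagon sits in the left of the first image and the top of the second — consistent with a whole-image 90° clockwise rotation.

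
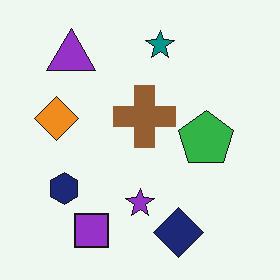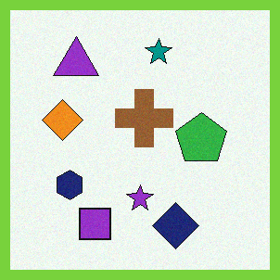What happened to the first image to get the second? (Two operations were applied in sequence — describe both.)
The image was degraded with light additive noise, then framed with a lime border.

Random speckle covers the whole image, including the flat background. A solid lime frame runs around the edge of the second image, with the content slightly shrunk inside it.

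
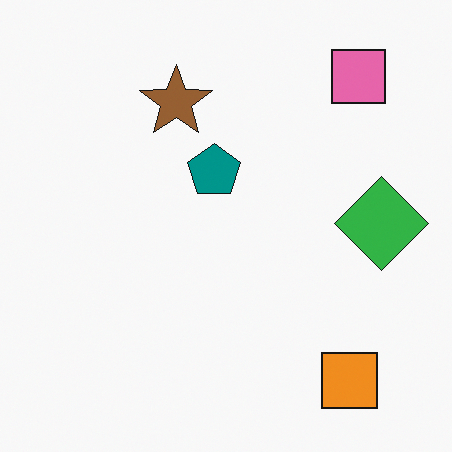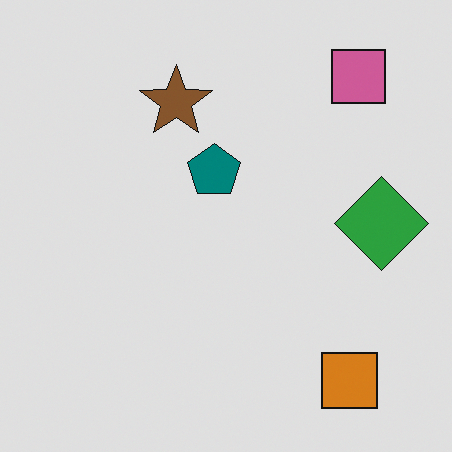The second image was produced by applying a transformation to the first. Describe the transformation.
This is the original image slightly darkened.

Every pixel — background and shapes alike — is uniformly darkened.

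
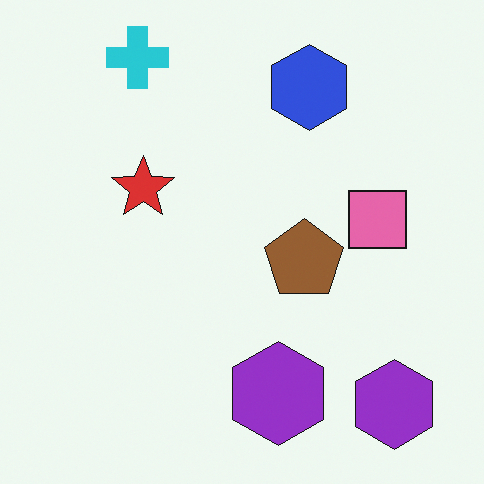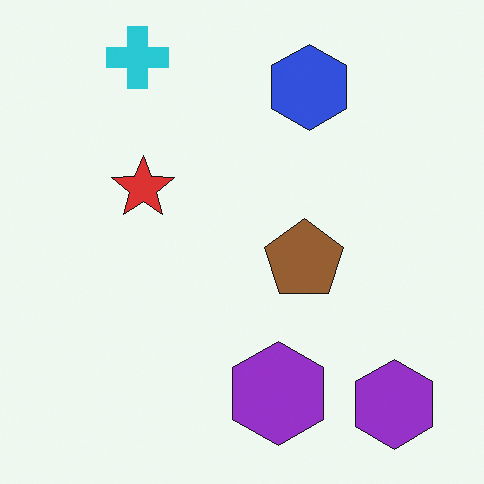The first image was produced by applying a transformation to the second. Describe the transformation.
Overlaid with an additional pink square.

A pink square appears in the first image that is absent from the second.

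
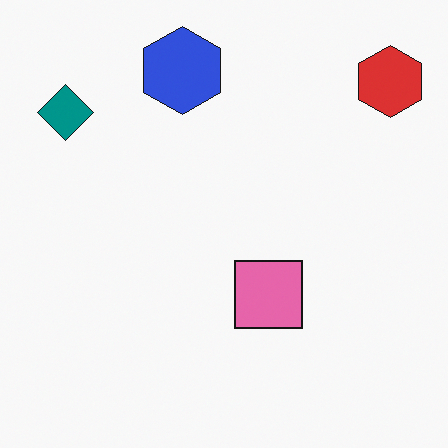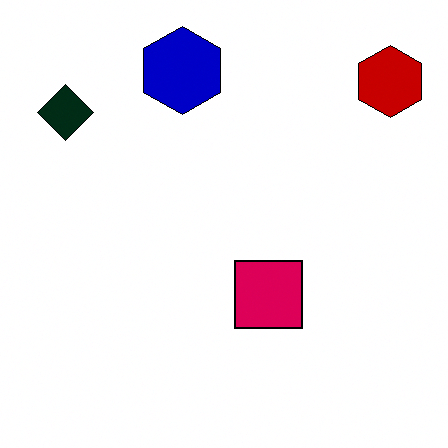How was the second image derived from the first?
It was given much higher contrast.

Tones are pushed away from mid-grey across the whole image — a global contrast change.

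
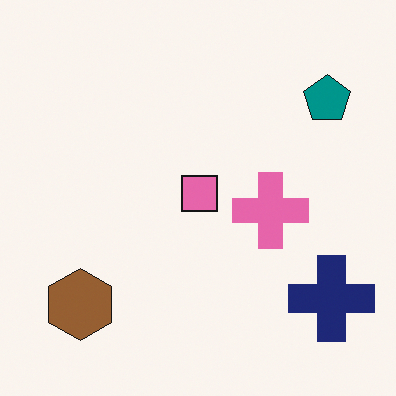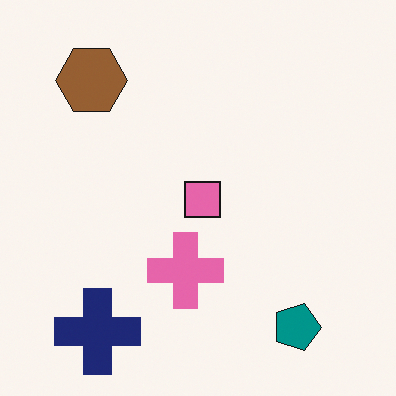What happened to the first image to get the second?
Rotated 90° clockwise.

The navy cross sits in the bottom-right of the first image and the bottom-left of the second — consistent with a whole-image 90° clockwise rotation.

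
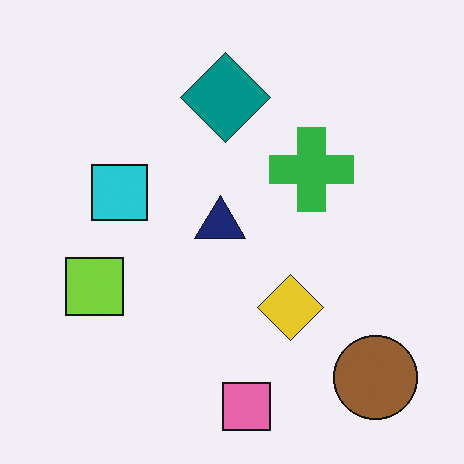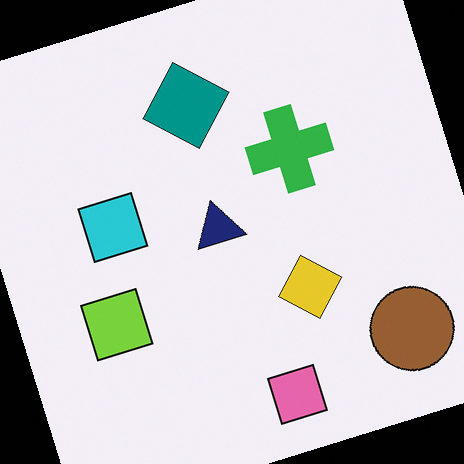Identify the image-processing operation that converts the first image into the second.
This is the original image rotated counter-clockwise by a moderate amount.

Every shape is tilted by the same angle and the image corners show triangular fill wedges — a whole-image rotation by a non-right angle.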